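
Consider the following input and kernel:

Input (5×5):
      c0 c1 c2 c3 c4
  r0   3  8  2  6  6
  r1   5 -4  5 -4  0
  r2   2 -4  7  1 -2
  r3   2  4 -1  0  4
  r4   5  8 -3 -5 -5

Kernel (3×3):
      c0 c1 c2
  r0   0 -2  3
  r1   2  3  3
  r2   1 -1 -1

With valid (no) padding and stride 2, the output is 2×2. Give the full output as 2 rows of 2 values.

Output[0,0]: The receptive field on the input at this output position is [3 8 2 / 5 -4 5 / 2 -4 7]. Elementwise product with the kernel and sum: 8·-2 + 2·3 + 5·2 + -4·3 + 5·3 + 2·1 + -4·-1 + 7·-1.
Output[0,1]: The receptive field on the input at this output position is [2 6 6 / 5 -4 0 / 7 1 -2]. Elementwise product with the kernel and sum: 6·-2 + 6·3 + 5·2 + -4·3 + 0·3 + 7·1 + 1·-1 + -2·-1.

2 12
42 9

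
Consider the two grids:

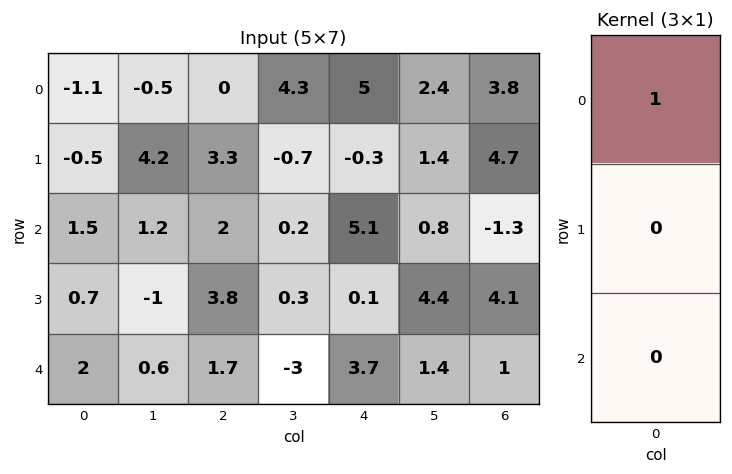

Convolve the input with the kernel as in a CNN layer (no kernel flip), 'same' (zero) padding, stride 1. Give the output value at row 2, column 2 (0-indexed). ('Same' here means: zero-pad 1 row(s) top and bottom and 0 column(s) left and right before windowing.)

The receptive field on the zero-padded input at this output position is [3.3 / 2 / 3.8]. Elementwise product with the kernel and sum: 3.3·1.

3.3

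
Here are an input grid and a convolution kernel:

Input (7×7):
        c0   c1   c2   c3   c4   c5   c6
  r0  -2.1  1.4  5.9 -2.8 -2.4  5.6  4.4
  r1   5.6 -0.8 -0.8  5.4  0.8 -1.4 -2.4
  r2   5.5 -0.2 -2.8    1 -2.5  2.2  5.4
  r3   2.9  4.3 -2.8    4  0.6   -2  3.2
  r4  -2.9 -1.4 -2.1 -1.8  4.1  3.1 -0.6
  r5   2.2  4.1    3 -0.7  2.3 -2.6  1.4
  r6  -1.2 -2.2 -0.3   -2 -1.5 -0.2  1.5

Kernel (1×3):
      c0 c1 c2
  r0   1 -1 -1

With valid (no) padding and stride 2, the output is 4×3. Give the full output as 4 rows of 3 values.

-9.4 11.1 -12.4
8.5 -1.3 -10.1
0.6 -4.4 1.6
1.3 3.2 -2.8

Output[0,0]: The receptive field on the input at this output position is [-2.1 1.4 5.9]. Elementwise product with the kernel and sum: -2.1·1 + 1.4·-1 + 5.9·-1.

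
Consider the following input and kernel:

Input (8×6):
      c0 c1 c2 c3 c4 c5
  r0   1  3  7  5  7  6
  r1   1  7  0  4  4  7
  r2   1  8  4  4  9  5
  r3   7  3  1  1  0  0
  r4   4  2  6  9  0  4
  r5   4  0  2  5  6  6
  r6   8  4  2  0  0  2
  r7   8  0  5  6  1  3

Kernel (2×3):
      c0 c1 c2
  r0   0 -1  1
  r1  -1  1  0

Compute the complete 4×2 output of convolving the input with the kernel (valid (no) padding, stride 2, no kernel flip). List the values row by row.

10 6
-8 5
0 -6
-10 1

Output[0,0]: The receptive field on the input at this output position is [1 3 7 / 1 7 0]. Elementwise product with the kernel and sum: 3·-1 + 7·1 + 1·-1 + 7·1.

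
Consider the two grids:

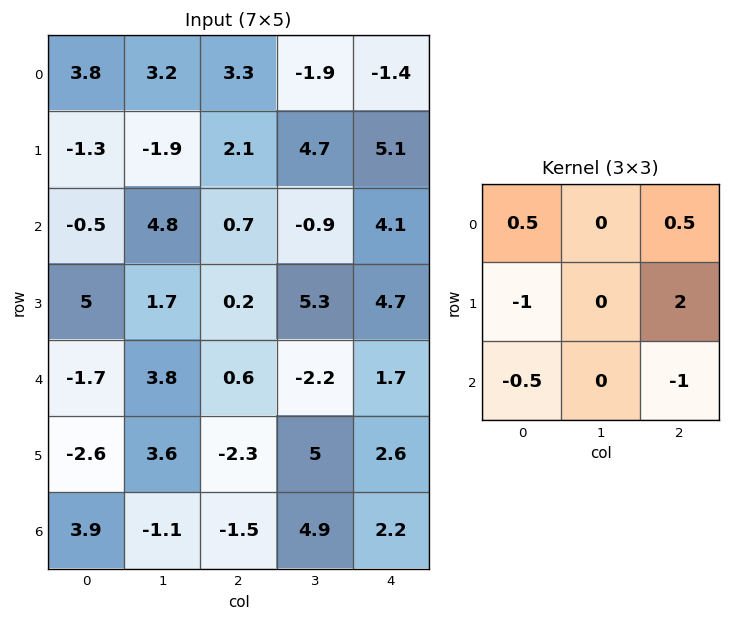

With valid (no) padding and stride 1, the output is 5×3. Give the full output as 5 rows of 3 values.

8.6 10.45 4.6
-0.4 -11.35 6.3
-4.25 11.15 9.6
9.1 -11.5 3.8
-3 2.85 7.2

Output[0,0]: The receptive field on the input at this output position is [3.8 3.2 3.3 / -1.3 -1.9 2.1 / -0.5 4.8 0.7]. Elementwise product with the kernel and sum: 3.8·0.5 + 3.3·0.5 + -1.3·-1 + 2.1·2 + -0.5·-0.5 + 0.7·-1.
Output[0,1]: The receptive field on the input at this output position is [3.2 3.3 -1.9 / -1.9 2.1 4.7 / 4.8 0.7 -0.9]. Elementwise product with the kernel and sum: 3.2·0.5 + -1.9·0.5 + -1.9·-1 + 4.7·2 + 4.8·-0.5 + -0.9·-1.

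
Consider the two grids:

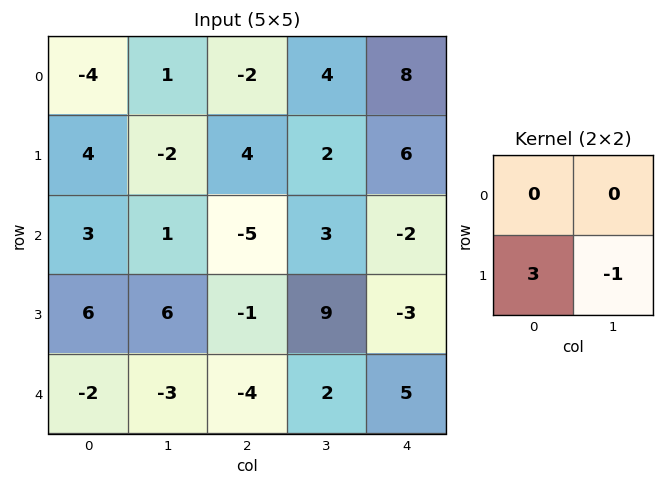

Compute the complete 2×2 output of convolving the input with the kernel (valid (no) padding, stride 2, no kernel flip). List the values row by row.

14 10
12 -12

Output[0,0]: The receptive field on the input at this output position is [-4 1 / 4 -2]. Elementwise product with the kernel and sum: 4·3 + -2·-1.
Output[0,1]: The receptive field on the input at this output position is [-2 4 / 4 2]. Elementwise product with the kernel and sum: 4·3 + 2·-1.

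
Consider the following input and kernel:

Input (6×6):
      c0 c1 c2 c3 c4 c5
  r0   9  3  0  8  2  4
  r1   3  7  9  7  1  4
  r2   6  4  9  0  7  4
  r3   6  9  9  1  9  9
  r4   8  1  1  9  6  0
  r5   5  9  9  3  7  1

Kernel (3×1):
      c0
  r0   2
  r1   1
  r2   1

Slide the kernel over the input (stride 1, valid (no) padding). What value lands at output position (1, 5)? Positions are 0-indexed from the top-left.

21

The receptive field on the input at this output position is [4 / 4 / 9]. Elementwise product with the kernel and sum: 4·2 + 4·1 + 9·1.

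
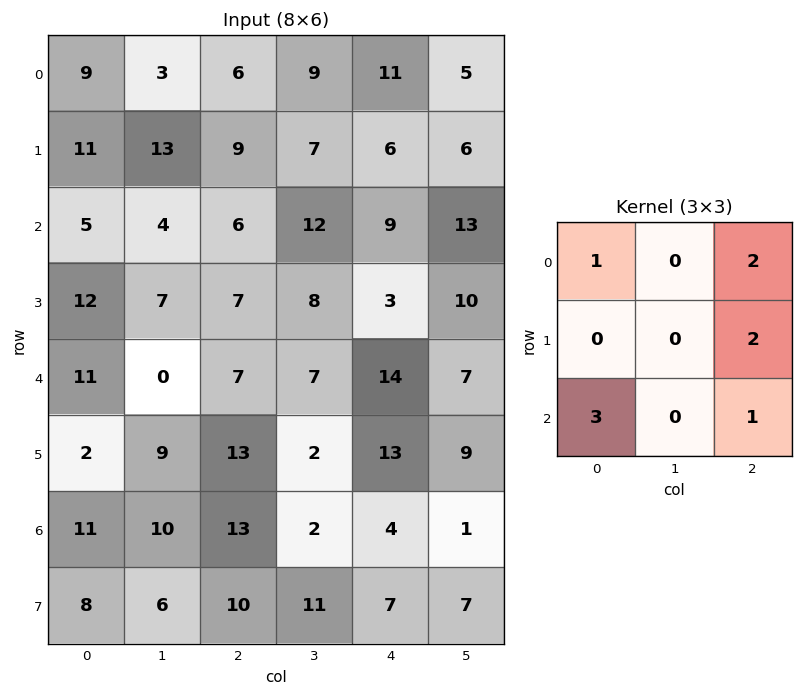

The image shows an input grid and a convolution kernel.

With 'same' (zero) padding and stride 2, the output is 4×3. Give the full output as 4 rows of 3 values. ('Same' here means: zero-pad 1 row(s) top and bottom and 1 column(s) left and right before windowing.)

Output[0,0]: The receptive field on the zero-padded input at this output position is [0 0 0 / 0 9 3 / 0 11 13]. Elementwise product with the kernel and sum: 0·1 + 0·2 + 3·2 + 0·3 + 13·1.
Output[0,1]: The receptive field on the zero-padded input at this output position is [0 0 0 / 3 6 9 / 13 9 7]. Elementwise product with the kernel and sum: 0·1 + 0·2 + 9·2 + 13·3 + 7·1.

19 64 37
41 80 79
23 66 57
44 46 62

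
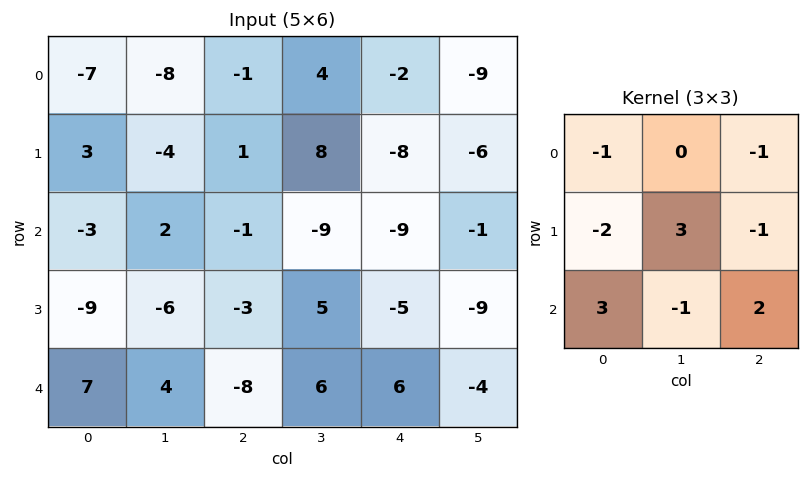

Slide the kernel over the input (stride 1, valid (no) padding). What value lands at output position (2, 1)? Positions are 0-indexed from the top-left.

37

The receptive field on the input at this output position is [2 -1 -9 / -6 -3 5 / 4 -8 6]. Elementwise product with the kernel and sum: 2·-1 + -9·-1 + -6·-2 + -3·3 + 5·-1 + 4·3 + -8·-1 + 6·2.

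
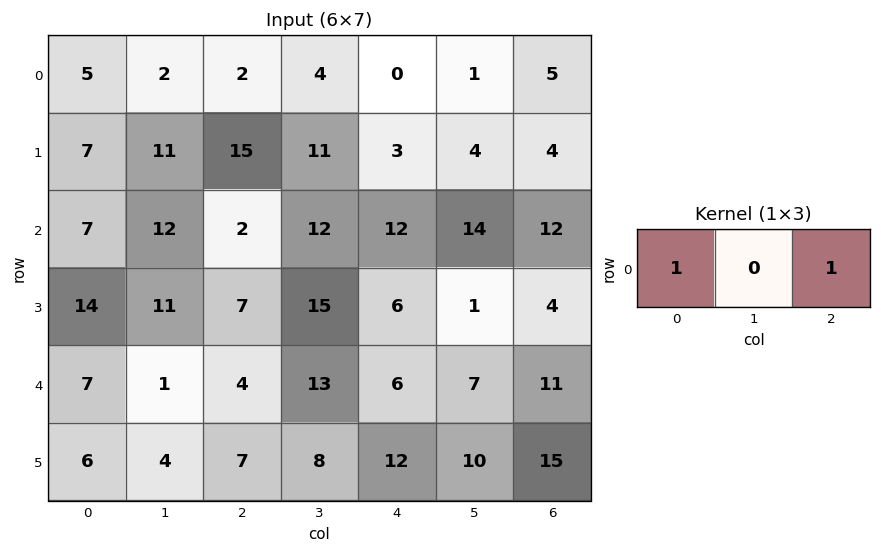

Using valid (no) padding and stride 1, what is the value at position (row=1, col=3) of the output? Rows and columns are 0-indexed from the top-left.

The receptive field on the input at this output position is [11 3 4]. Elementwise product with the kernel and sum: 11·1 + 4·1.

15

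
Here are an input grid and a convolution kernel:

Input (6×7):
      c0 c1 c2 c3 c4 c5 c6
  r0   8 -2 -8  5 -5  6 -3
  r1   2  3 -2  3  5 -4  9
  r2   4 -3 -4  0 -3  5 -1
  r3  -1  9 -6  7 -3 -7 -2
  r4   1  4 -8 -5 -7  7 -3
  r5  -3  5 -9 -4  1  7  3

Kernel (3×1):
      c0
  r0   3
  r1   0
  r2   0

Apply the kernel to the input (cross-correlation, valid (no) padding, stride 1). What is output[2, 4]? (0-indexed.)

-9

The receptive field on the input at this output position is [-3 / -3 / -7]. Elementwise product with the kernel and sum: -3·3.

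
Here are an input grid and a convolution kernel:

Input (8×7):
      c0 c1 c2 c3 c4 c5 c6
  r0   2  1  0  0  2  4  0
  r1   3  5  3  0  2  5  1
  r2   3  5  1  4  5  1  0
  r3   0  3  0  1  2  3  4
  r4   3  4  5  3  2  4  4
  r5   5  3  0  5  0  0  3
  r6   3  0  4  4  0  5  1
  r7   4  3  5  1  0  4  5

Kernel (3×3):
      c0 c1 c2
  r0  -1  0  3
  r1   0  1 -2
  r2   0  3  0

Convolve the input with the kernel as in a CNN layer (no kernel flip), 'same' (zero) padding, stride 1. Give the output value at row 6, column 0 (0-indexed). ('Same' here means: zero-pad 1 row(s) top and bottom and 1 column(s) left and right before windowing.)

24

The receptive field on the zero-padded input at this output position is [0 5 3 / 0 3 0 / 0 4 3]. Elementwise product with the kernel and sum: 0·-1 + 3·3 + 3·1 + 0·-2 + 4·3.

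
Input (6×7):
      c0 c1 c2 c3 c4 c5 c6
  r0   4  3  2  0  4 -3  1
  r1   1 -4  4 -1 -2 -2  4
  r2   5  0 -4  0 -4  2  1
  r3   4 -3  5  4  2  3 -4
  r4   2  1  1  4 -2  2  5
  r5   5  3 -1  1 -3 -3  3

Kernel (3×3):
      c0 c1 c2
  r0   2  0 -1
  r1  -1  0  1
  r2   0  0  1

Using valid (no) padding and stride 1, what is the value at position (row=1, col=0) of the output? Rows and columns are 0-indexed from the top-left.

-6

The receptive field on the input at this output position is [1 -4 4 / 5 0 -4 / 4 -3 5]. Elementwise product with the kernel and sum: 1·2 + 4·-1 + 5·-1 + -4·1 + 5·1.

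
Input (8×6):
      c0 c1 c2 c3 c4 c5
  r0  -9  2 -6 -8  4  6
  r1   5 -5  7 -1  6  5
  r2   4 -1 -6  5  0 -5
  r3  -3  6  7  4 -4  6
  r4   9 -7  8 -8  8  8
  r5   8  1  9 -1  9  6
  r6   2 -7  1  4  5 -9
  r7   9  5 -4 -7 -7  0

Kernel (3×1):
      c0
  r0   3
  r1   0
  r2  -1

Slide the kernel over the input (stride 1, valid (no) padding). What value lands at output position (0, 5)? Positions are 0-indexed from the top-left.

23

The receptive field on the input at this output position is [6 / 5 / -5]. Elementwise product with the kernel and sum: 6·3 + -5·-1.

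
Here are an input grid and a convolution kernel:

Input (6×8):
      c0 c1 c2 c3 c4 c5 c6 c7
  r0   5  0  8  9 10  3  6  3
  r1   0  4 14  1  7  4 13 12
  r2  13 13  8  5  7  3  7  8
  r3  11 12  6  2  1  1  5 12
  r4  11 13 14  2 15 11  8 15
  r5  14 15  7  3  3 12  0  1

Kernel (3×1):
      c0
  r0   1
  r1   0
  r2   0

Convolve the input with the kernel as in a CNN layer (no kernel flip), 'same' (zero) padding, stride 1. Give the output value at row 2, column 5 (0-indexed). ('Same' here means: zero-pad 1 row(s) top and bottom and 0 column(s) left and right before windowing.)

The receptive field on the zero-padded input at this output position is [4 / 3 / 1]. Elementwise product with the kernel and sum: 4·1.

4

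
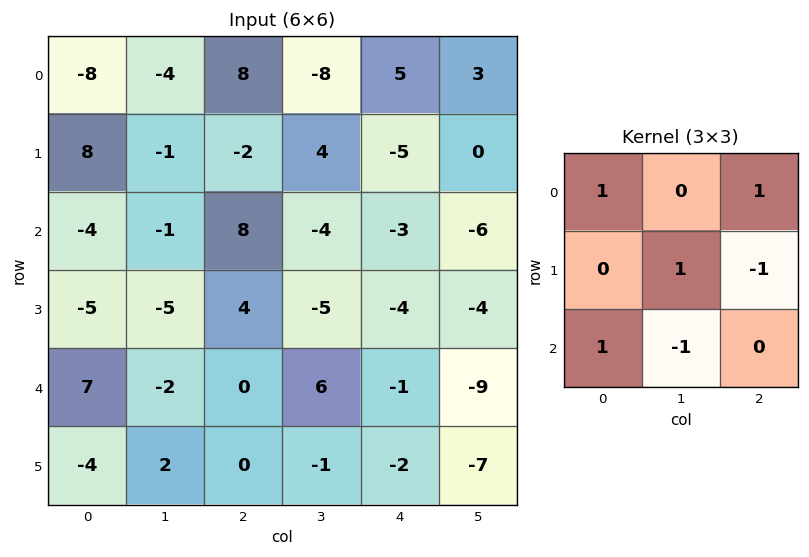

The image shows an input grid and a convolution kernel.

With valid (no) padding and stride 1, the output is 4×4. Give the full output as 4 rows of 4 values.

-2 -27 34 -11
-3 6 1 6
4 2 -2 -3
-9 -14 8 0

Output[0,0]: The receptive field on the input at this output position is [-8 -4 8 / 8 -1 -2 / -4 -1 8]. Elementwise product with the kernel and sum: -8·1 + 8·1 + -1·1 + -2·-1 + -4·1 + -1·-1.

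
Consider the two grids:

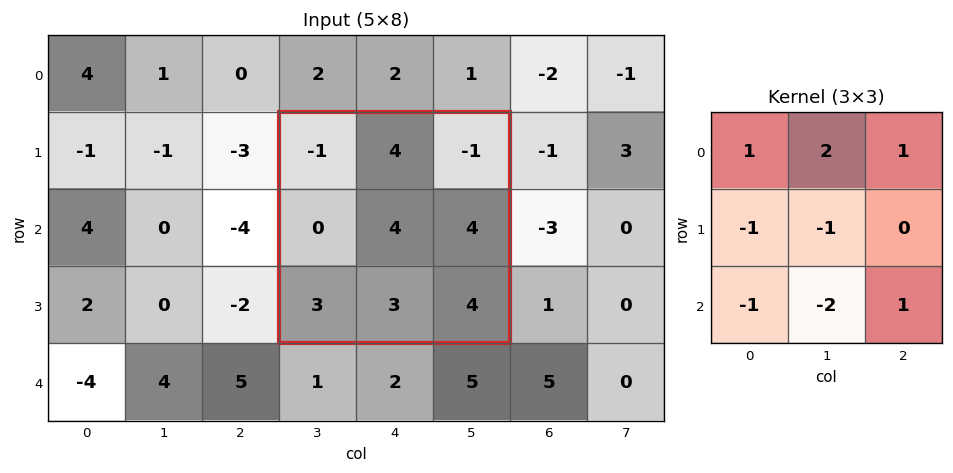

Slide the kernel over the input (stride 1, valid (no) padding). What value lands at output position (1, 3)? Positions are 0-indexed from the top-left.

The receptive field on the input at this output position is [-1 4 -1 / 0 4 4 / 3 3 4]. Elementwise product with the kernel and sum: -1·1 + 4·2 + -1·1 + 0·-1 + 4·-1 + 3·-1 + 3·-2 + 4·1.

-3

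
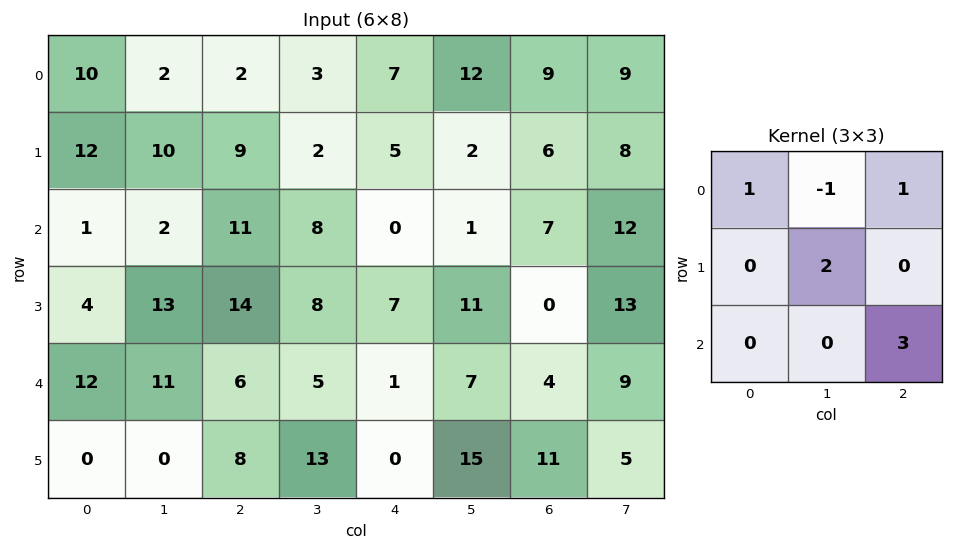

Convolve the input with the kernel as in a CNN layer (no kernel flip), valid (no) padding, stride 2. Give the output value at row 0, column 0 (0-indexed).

The receptive field on the input at this output position is [10 2 2 / 12 10 9 / 1 2 11]. Elementwise product with the kernel and sum: 10·1 + 2·-1 + 2·1 + 10·2 + 11·3.

63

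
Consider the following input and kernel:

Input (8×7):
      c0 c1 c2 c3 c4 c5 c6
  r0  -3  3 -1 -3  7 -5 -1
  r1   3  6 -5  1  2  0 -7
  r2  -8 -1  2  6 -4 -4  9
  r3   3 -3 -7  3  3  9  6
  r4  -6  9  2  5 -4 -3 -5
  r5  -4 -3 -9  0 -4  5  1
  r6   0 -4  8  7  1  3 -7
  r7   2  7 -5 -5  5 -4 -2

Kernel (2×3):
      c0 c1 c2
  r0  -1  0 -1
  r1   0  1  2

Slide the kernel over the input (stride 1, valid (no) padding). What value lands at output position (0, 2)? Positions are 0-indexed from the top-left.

The receptive field on the input at this output position is [-1 -3 7 / -5 1 2]. Elementwise product with the kernel and sum: -1·-1 + 7·-1 + 1·1 + 2·2.

-1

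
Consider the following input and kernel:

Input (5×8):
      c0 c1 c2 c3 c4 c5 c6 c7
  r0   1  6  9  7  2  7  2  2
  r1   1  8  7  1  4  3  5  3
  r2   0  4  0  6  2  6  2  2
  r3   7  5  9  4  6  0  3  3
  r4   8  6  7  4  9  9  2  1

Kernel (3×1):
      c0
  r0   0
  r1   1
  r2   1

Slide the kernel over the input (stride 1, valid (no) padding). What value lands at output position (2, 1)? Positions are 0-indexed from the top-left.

11

The receptive field on the input at this output position is [4 / 5 / 6]. Elementwise product with the kernel and sum: 5·1 + 6·1.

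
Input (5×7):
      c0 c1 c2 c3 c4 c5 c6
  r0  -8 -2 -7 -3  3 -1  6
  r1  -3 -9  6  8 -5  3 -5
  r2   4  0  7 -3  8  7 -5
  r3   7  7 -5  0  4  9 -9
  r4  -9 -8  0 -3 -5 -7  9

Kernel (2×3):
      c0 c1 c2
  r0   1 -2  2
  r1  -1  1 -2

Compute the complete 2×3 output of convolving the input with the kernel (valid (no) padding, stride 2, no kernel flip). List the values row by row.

Output[0,0]: The receptive field on the input at this output position is [-8 -2 -7 / -3 -9 6]. Elementwise product with the kernel and sum: -8·1 + -2·-2 + -7·2 + -3·-1 + -9·1 + 6·-2.
Output[0,1]: The receptive field on the input at this output position is [-7 -3 3 / 6 8 -5]. Elementwise product with the kernel and sum: -7·1 + -3·-2 + 3·2 + 6·-1 + 8·1 + -5·-2.

-36 17 35
28 26 7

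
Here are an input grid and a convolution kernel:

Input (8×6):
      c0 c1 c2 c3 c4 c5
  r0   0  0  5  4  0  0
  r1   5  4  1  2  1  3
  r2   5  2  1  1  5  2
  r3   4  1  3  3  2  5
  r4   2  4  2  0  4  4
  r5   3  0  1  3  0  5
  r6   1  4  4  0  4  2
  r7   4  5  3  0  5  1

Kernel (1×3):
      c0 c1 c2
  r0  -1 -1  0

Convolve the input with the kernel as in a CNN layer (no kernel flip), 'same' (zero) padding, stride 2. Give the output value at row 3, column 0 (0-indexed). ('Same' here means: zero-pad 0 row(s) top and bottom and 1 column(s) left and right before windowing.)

-1

The receptive field on the zero-padded input at this output position is [0 1 4]. Elementwise product with the kernel and sum: 0·-1 + 1·-1.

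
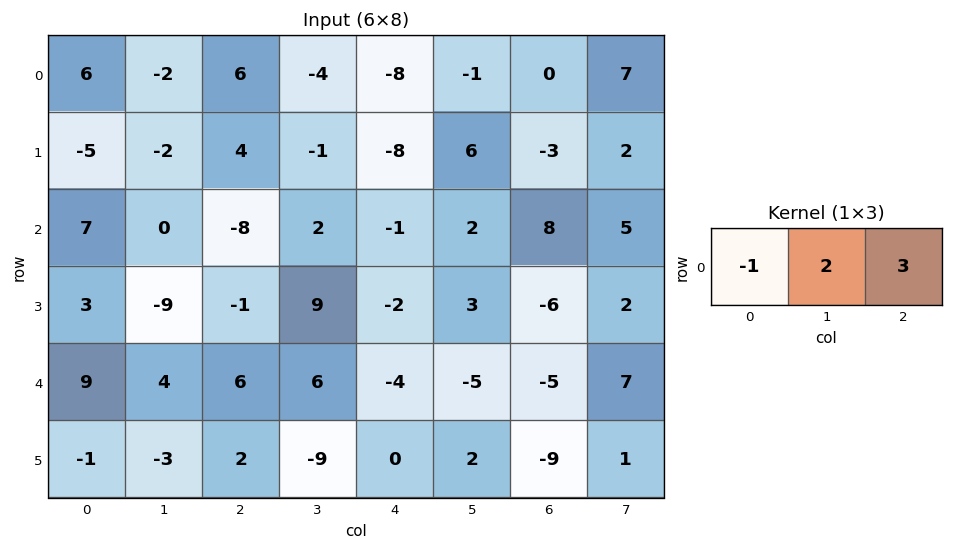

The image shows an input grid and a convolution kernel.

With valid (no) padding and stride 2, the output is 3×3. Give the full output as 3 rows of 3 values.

8 -38 6
-31 9 29
17 -6 -21

Output[0,0]: The receptive field on the input at this output position is [6 -2 6]. Elementwise product with the kernel and sum: 6·-1 + -2·2 + 6·3.
Output[0,1]: The receptive field on the input at this output position is [6 -4 -8]. Elementwise product with the kernel and sum: 6·-1 + -4·2 + -8·3.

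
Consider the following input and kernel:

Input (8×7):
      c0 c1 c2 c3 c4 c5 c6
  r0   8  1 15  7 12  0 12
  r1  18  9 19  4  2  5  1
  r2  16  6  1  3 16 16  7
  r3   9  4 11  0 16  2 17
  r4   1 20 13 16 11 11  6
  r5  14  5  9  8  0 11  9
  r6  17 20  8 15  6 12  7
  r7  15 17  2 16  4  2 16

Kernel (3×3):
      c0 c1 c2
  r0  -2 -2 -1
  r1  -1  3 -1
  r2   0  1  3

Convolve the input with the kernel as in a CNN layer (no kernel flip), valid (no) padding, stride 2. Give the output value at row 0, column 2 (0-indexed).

The receptive field on the input at this output position is [12 0 12 / 2 5 1 / 16 16 7]. Elementwise product with the kernel and sum: 12·-2 + 0·-2 + 12·-1 + 2·-1 + 5·3 + 1·-1 + 16·1 + 7·3.

13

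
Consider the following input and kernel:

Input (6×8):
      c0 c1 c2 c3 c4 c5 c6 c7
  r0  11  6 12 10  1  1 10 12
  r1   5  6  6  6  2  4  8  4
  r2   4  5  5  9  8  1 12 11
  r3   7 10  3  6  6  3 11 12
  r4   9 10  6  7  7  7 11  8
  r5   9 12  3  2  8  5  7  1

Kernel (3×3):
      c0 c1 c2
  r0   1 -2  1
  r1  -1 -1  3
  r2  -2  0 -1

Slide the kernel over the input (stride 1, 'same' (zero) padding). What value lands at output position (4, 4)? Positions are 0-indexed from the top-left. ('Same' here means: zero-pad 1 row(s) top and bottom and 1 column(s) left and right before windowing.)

-5

The receptive field on the zero-padded input at this output position is [6 6 3 / 7 7 7 / 2 8 5]. Elementwise product with the kernel and sum: 6·1 + 6·-2 + 3·1 + 7·-1 + 7·-1 + 7·3 + 2·-2 + 5·-1.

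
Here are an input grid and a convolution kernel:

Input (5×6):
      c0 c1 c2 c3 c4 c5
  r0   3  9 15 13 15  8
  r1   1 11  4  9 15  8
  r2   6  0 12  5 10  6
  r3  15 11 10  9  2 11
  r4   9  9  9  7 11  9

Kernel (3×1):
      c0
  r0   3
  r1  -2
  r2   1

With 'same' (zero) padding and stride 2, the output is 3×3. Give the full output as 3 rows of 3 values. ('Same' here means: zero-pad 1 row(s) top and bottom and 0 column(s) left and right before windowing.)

Output[0,0]: The receptive field on the zero-padded input at this output position is [0 / 3 / 1]. Elementwise product with the kernel and sum: 0·3 + 3·-2 + 1·1.
Output[0,1]: The receptive field on the zero-padded input at this output position is [0 / 15 / 4]. Elementwise product with the kernel and sum: 0·3 + 15·-2 + 4·1.

-5 -26 -15
6 -2 27
27 12 -16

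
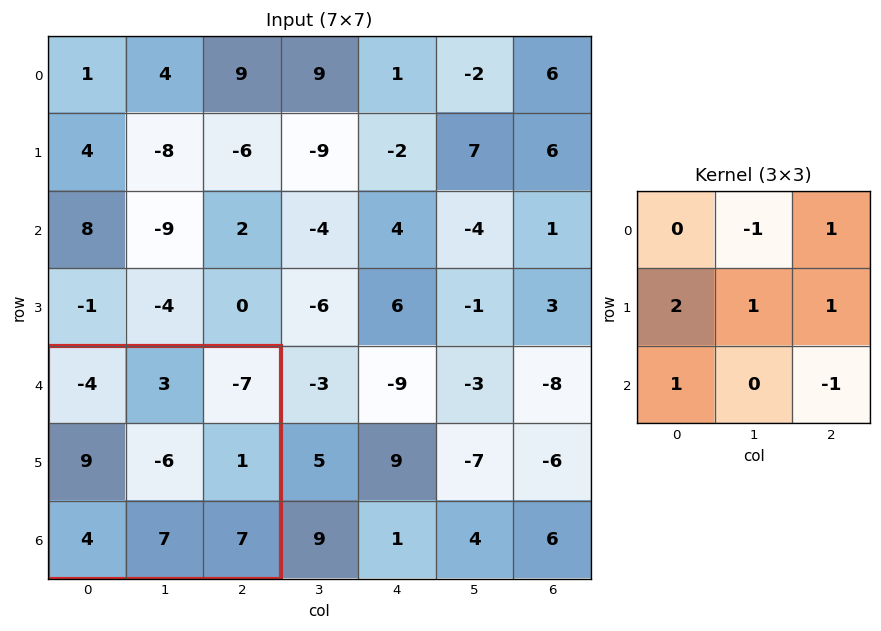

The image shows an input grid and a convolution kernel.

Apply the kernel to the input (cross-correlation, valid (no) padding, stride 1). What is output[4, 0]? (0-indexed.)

The receptive field on the input at this output position is [-4 3 -7 / 9 -6 1 / 4 7 7]. Elementwise product with the kernel and sum: 3·-1 + -7·1 + 9·2 + -6·1 + 1·1 + 4·1 + 7·-1.

0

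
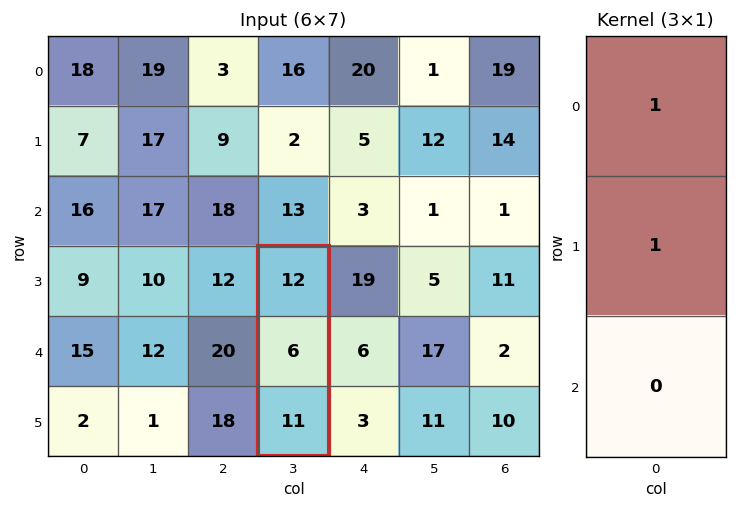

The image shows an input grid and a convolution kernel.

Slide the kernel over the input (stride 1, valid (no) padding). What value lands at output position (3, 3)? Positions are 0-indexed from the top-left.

The receptive field on the input at this output position is [12 / 6 / 11]. Elementwise product with the kernel and sum: 12·1 + 6·1.

18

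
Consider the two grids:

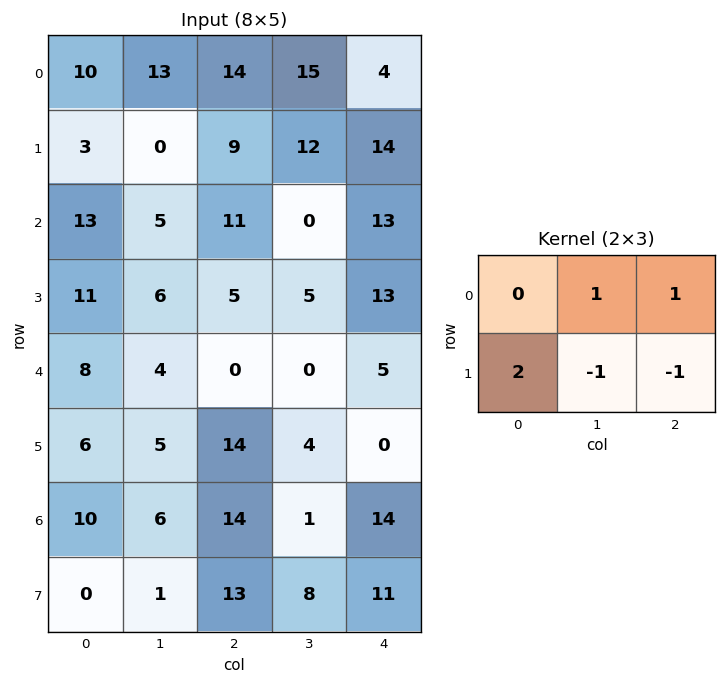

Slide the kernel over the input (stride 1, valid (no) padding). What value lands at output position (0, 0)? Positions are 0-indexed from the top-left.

The receptive field on the input at this output position is [10 13 14 / 3 0 9]. Elementwise product with the kernel and sum: 13·1 + 14·1 + 3·2 + 0·-1 + 9·-1.

24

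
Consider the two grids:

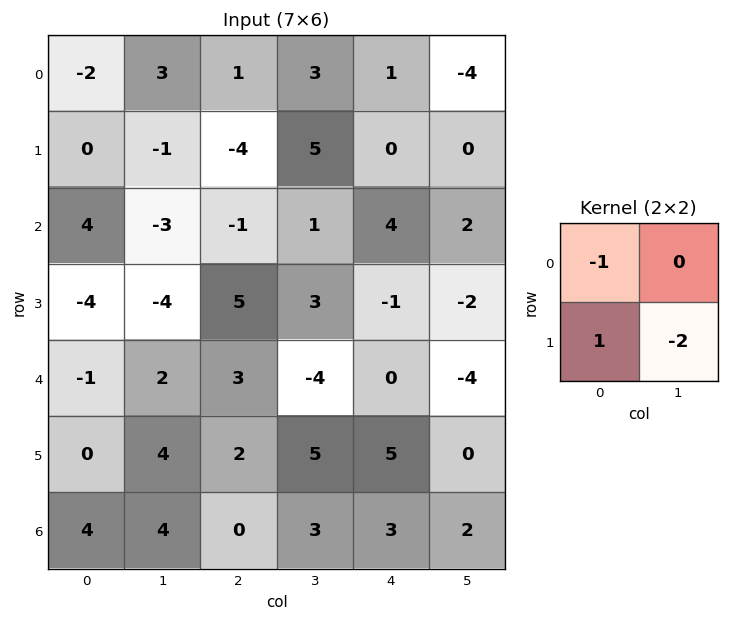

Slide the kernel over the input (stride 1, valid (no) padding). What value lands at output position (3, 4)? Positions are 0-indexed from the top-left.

The receptive field on the input at this output position is [-1 -2 / 0 -4]. Elementwise product with the kernel and sum: -1·-1 + 0·1 + -4·-2.

9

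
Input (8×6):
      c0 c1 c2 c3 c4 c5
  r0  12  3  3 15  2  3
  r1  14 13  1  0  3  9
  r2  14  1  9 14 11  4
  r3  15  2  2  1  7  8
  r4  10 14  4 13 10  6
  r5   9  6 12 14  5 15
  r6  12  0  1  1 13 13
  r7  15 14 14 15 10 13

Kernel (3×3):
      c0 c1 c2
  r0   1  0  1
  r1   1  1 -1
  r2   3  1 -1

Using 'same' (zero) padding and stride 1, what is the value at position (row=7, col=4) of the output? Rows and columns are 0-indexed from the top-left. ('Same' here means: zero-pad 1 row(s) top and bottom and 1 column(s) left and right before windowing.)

26

The receptive field on the zero-padded input at this output position is [1 13 13 / 15 10 13 / 0 0 0]. Elementwise product with the kernel and sum: 1·1 + 13·1 + 15·1 + 10·1 + 13·-1 + 0·3 + 0·1 + 0·-1.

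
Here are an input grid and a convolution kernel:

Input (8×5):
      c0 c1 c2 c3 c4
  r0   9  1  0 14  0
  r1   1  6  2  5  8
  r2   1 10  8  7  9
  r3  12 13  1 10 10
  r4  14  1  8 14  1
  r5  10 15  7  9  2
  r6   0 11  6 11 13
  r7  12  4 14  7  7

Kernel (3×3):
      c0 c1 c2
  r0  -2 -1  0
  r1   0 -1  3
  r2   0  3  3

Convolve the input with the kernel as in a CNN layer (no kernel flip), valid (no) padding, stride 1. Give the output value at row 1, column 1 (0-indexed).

The receptive field on the input at this output position is [6 2 5 / 10 8 7 / 13 1 10]. Elementwise product with the kernel and sum: 6·-2 + 2·-1 + 8·-1 + 7·3 + 1·3 + 10·3.

32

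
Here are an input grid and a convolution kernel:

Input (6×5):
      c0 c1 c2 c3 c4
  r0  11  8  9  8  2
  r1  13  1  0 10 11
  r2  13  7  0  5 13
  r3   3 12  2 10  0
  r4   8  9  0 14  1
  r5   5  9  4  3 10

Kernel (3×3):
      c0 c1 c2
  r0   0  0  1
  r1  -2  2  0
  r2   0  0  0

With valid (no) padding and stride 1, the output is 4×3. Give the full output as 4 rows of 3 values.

Output[0,0]: The receptive field on the input at this output position is [11 8 9 / 13 1 0 / 13 7 0]. Elementwise product with the kernel and sum: 9·1 + 13·-2 + 1·2.
Output[0,1]: The receptive field on the input at this output position is [8 9 8 / 1 0 10 / 7 0 5]. Elementwise product with the kernel and sum: 8·1 + 1·-2 + 0·2.

-15 6 22
-12 -4 21
18 -15 29
4 -8 28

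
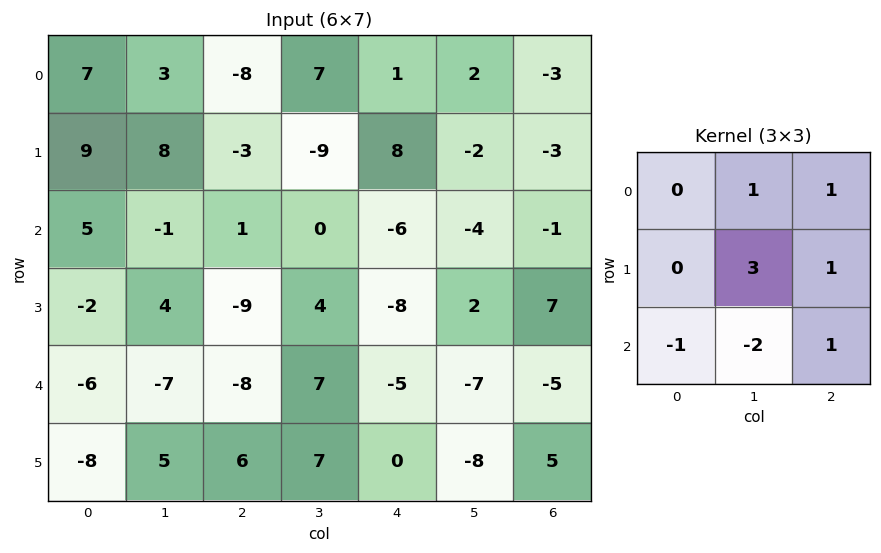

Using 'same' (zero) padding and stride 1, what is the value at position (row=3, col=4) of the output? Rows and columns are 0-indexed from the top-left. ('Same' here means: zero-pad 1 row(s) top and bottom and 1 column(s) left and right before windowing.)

-36

The receptive field on the zero-padded input at this output position is [0 -6 -4 / 4 -8 2 / 7 -5 -7]. Elementwise product with the kernel and sum: -6·1 + -4·1 + -8·3 + 2·1 + 7·-1 + -5·-2 + -7·1.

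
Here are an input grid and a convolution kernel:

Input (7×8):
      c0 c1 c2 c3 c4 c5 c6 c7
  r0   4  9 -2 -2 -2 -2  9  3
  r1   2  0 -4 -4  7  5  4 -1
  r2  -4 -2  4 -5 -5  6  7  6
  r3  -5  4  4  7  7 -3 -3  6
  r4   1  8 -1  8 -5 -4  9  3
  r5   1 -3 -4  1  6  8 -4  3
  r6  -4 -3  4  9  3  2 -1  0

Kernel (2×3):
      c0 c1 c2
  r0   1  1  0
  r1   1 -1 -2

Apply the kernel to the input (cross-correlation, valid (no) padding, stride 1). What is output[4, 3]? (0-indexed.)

-18

The receptive field on the input at this output position is [8 -5 -4 / 1 6 8]. Elementwise product with the kernel and sum: 8·1 + -5·1 + 1·1 + 6·-1 + 8·-2.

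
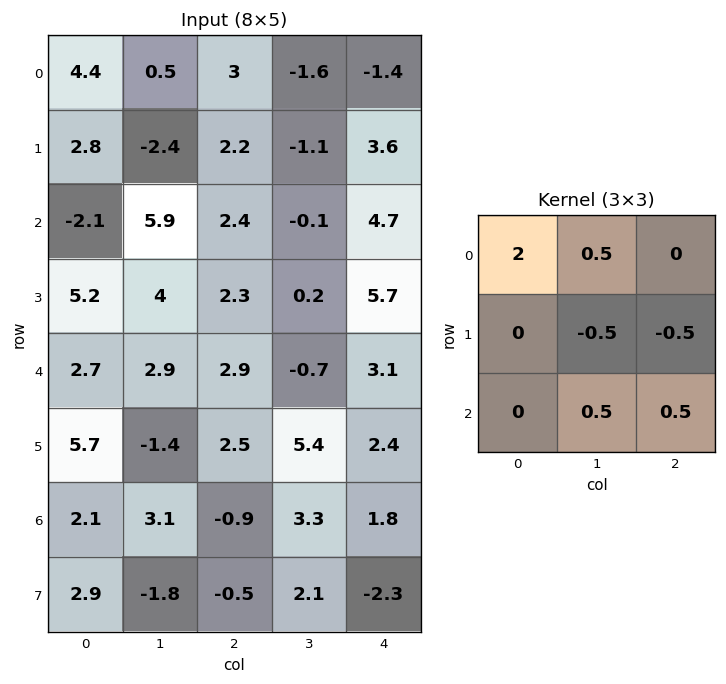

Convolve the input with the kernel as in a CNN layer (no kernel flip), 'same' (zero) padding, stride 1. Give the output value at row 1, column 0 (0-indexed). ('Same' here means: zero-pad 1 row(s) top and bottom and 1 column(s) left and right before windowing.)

3.9

The receptive field on the zero-padded input at this output position is [0 4.4 0.5 / 0 2.8 -2.4 / 0 -2.1 5.9]. Elementwise product with the kernel and sum: 0·2 + 4.4·0.5 + 2.8·-0.5 + -2.4·-0.5 + -2.1·0.5 + 5.9·0.5.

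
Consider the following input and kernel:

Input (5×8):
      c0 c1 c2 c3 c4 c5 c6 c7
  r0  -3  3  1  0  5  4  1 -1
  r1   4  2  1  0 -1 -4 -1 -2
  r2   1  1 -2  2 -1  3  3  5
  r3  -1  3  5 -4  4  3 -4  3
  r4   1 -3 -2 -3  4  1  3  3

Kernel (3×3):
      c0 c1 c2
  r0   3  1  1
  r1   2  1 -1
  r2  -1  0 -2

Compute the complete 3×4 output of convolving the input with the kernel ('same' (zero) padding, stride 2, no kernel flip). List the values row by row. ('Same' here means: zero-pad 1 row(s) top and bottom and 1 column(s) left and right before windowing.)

-10 5 9 18
0 10 -7 -20
6 5 -8 10

Output[0,0]: The receptive field on the zero-padded input at this output position is [0 0 0 / 0 -3 3 / 0 4 2]. Elementwise product with the kernel and sum: 0·3 + 0·1 + 0·1 + 0·2 + -3·1 + 3·-1 + 0·-1 + 2·-2.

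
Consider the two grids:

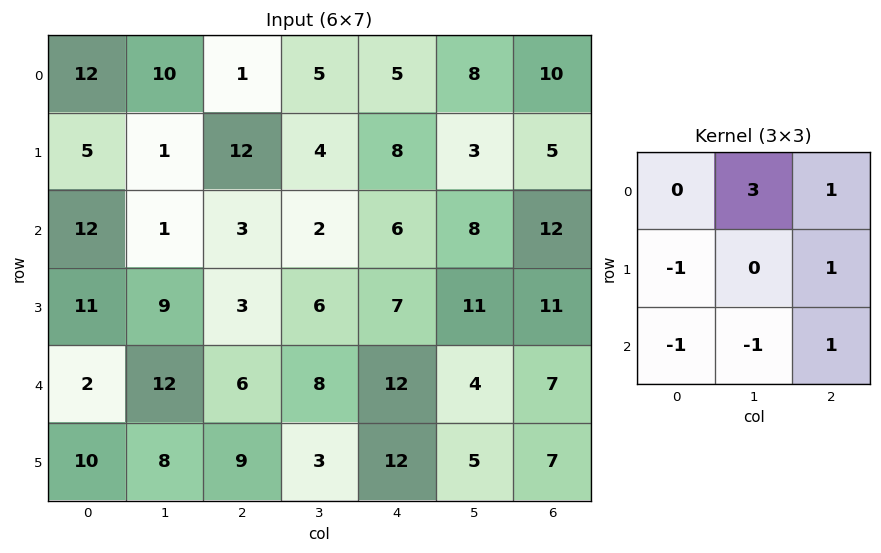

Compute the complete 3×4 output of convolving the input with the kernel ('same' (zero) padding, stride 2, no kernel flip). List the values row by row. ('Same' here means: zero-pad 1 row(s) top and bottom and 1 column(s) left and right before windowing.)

Output[0,0]: The receptive field on the zero-padded input at this output position is [0 0 0 / 0 12 10 / 0 5 1]. Elementwise product with the kernel and sum: 0·3 + 0·1 + 0·-1 + 10·1 + 0·-1 + 5·-1 + 1·1.
Output[0,1]: The receptive field on the zero-padded input at this output position is [0 0 0 / 10 1 5 / 1 12 4]. Elementwise product with the kernel and sum: 0·3 + 0·1 + 10·-1 + 5·1 + 1·-1 + 12·-1 + 4·1.

6 -14 -6 -16
15 35 31 -15
52 -3 18 17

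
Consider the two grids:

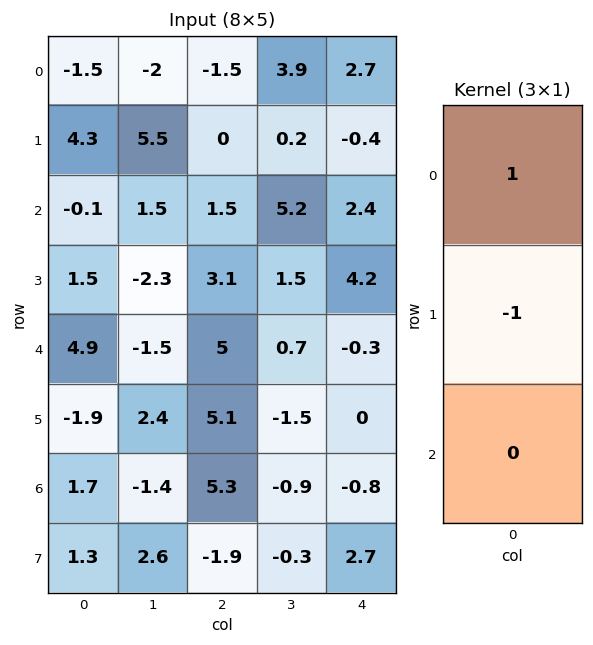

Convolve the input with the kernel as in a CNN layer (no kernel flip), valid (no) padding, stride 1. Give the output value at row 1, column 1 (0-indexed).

The receptive field on the input at this output position is [5.5 / 1.5 / -2.3]. Elementwise product with the kernel and sum: 5.5·1 + 1.5·-1.

4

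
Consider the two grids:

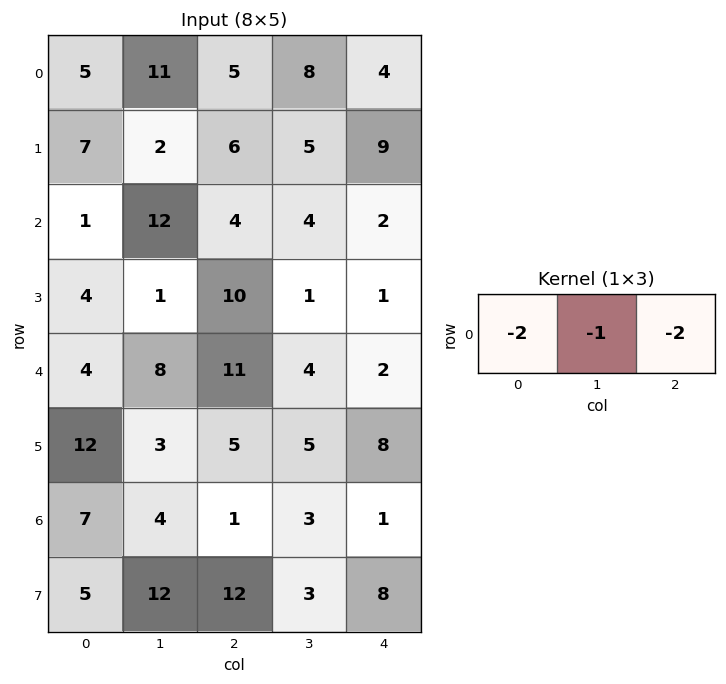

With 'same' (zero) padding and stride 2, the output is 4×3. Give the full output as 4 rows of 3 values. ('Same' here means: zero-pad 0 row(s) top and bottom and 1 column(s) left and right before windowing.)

Output[0,0]: The receptive field on the zero-padded input at this output position is [0 5 11]. Elementwise product with the kernel and sum: 0·-2 + 5·-1 + 11·-2.
Output[0,1]: The receptive field on the zero-padded input at this output position is [11 5 8]. Elementwise product with the kernel and sum: 11·-2 + 5·-1 + 8·-2.

-27 -43 -20
-25 -36 -10
-20 -35 -10
-15 -15 -7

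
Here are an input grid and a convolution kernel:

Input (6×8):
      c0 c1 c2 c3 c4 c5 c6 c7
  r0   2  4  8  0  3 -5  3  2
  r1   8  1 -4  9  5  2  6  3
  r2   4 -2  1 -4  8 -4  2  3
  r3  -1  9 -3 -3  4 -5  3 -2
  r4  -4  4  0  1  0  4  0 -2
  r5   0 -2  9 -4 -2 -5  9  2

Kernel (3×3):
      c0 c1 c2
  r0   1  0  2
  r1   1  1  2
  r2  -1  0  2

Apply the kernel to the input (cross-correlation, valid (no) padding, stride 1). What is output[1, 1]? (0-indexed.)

The receptive field on the input at this output position is [1 -4 9 / -2 1 -4 / 9 -3 -3]. Elementwise product with the kernel and sum: 1·1 + 9·2 + -2·1 + 1·1 + -4·2 + 9·-1 + -3·2.

-5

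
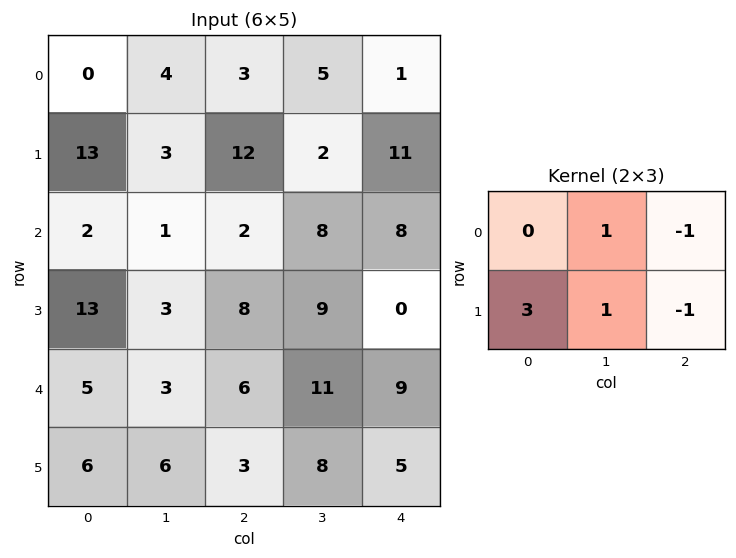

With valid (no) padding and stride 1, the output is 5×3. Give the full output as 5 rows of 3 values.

31 17 31
-4 7 -3
33 2 33
7 3 29
18 8 14

Output[0,0]: The receptive field on the input at this output position is [0 4 3 / 13 3 12]. Elementwise product with the kernel and sum: 4·1 + 3·-1 + 13·3 + 3·1 + 12·-1.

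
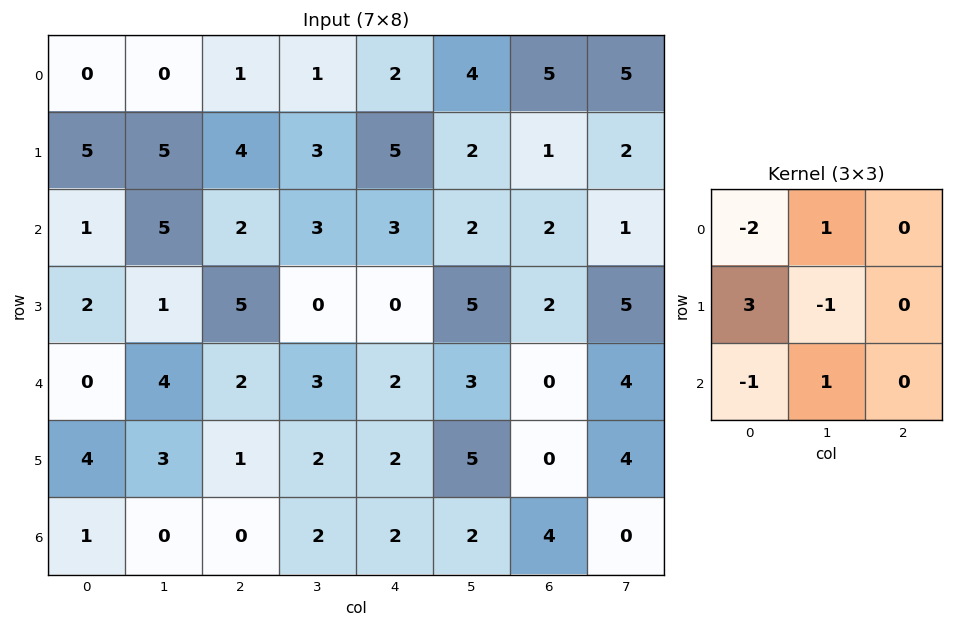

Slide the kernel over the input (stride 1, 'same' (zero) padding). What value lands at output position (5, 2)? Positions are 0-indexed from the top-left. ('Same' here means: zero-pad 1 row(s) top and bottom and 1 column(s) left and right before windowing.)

The receptive field on the zero-padded input at this output position is [4 2 3 / 3 1 2 / 0 0 2]. Elementwise product with the kernel and sum: 4·-2 + 2·1 + 3·3 + 1·-1 + 0·-1 + 0·1.

2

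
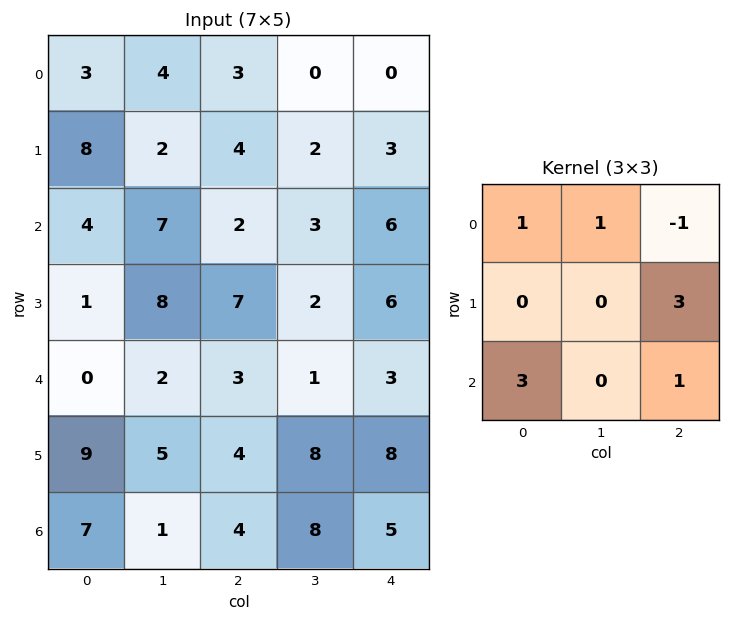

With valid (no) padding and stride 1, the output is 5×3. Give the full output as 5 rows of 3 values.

30 37 24
22 39 48
33 19 29
42 39 32
36 39 42

Output[0,0]: The receptive field on the input at this output position is [3 4 3 / 8 2 4 / 4 7 2]. Elementwise product with the kernel and sum: 3·1 + 4·1 + 3·-1 + 4·3 + 4·3 + 2·1.
Output[0,1]: The receptive field on the input at this output position is [4 3 0 / 2 4 2 / 7 2 3]. Elementwise product with the kernel and sum: 4·1 + 3·1 + 0·-1 + 2·3 + 7·3 + 3·1.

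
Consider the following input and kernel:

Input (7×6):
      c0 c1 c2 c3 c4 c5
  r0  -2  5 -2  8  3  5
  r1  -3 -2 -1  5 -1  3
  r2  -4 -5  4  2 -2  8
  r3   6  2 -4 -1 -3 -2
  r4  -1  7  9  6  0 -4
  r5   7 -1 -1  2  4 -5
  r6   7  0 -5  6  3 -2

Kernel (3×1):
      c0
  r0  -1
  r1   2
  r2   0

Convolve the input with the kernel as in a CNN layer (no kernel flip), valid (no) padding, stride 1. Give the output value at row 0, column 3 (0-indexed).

The receptive field on the input at this output position is [8 / 5 / 2]. Elementwise product with the kernel and sum: 8·-1 + 5·2.

2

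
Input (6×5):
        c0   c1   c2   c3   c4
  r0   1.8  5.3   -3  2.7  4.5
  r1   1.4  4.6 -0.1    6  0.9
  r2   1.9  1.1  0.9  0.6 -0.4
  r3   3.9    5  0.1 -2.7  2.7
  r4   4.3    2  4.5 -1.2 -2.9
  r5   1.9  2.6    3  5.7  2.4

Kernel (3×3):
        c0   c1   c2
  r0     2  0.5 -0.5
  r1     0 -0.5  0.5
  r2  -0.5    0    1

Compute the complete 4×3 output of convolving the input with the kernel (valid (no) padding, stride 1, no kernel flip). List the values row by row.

5.35 10.85 -10.3
3.2 0.8 4.5
3.8 -1.25 -0.15
13.55 12.95 -2.45

Output[0,0]: The receptive field on the input at this output position is [1.8 5.3 -3 / 1.4 4.6 -0.1 / 1.9 1.1 0.9]. Elementwise product with the kernel and sum: 1.8·2 + 5.3·0.5 + -3·-0.5 + 4.6·-0.5 + -0.1·0.5 + 1.9·-0.5 + 0.9·1.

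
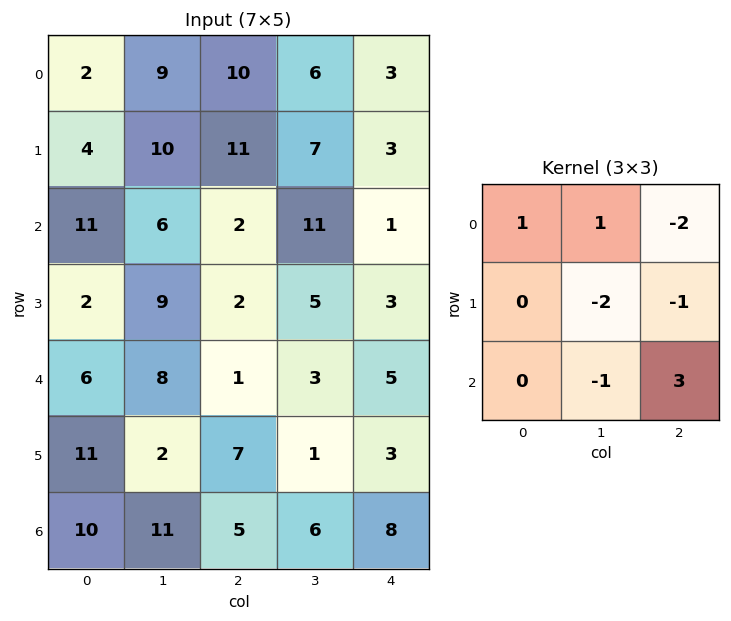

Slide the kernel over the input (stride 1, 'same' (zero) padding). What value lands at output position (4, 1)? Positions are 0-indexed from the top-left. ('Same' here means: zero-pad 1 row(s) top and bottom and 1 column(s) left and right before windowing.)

The receptive field on the zero-padded input at this output position is [2 9 2 / 6 8 1 / 11 2 7]. Elementwise product with the kernel and sum: 2·1 + 9·1 + 2·-2 + 8·-2 + 1·-1 + 2·-1 + 7·3.

9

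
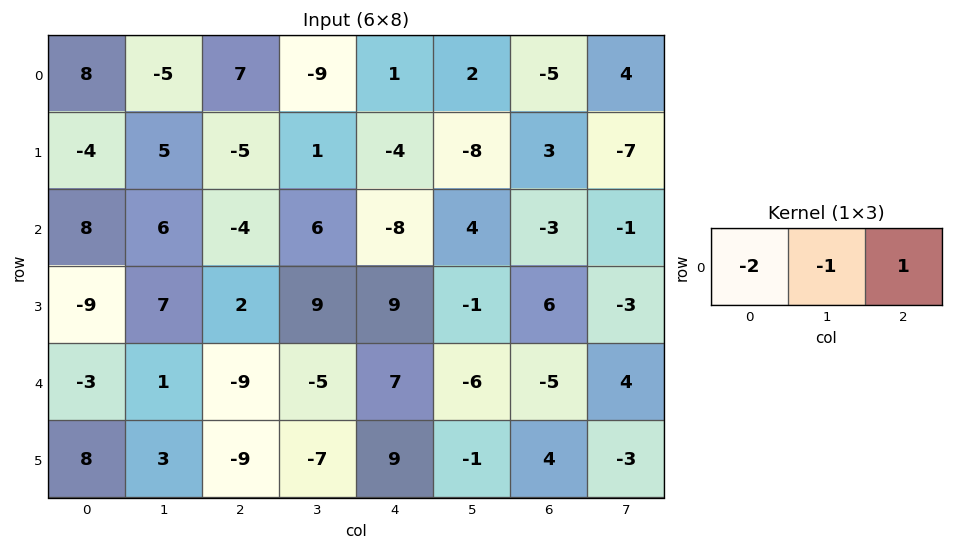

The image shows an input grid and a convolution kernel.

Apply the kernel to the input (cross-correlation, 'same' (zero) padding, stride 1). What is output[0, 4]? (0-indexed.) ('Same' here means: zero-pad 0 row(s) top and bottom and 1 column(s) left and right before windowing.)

The receptive field on the zero-padded input at this output position is [-9 1 2]. Elementwise product with the kernel and sum: -9·-2 + 1·-1 + 2·1.

19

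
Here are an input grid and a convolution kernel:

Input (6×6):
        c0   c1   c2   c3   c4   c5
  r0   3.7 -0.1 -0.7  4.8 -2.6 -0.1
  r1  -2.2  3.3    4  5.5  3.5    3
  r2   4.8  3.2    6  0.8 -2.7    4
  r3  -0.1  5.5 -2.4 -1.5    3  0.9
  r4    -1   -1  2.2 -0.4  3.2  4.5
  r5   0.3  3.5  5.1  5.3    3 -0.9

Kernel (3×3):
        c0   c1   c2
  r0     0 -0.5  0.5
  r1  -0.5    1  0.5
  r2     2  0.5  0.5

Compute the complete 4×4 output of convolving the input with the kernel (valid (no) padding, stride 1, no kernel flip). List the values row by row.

20.3 17.65 12.6 5.75
5.5 14.6 -8.6 -2.4
4.35 -9.6 5.25 10.6
1.55 15.15 16.7 16.25

Output[0,0]: The receptive field on the input at this output position is [3.7 -0.1 -0.7 / -2.2 3.3 4 / 4.8 3.2 6]. Elementwise product with the kernel and sum: -0.1·-0.5 + -0.7·0.5 + -2.2·-0.5 + 3.3·1 + 4·0.5 + 4.8·2 + 3.2·0.5 + 6·0.5.
Output[0,1]: The receptive field on the input at this output position is [-0.1 -0.7 4.8 / 3.3 4 5.5 / 3.2 6 0.8]. Elementwise product with the kernel and sum: -0.7·-0.5 + 4.8·0.5 + 3.3·-0.5 + 4·1 + 5.5·0.5 + 3.2·2 + 6·0.5 + 0.8·0.5.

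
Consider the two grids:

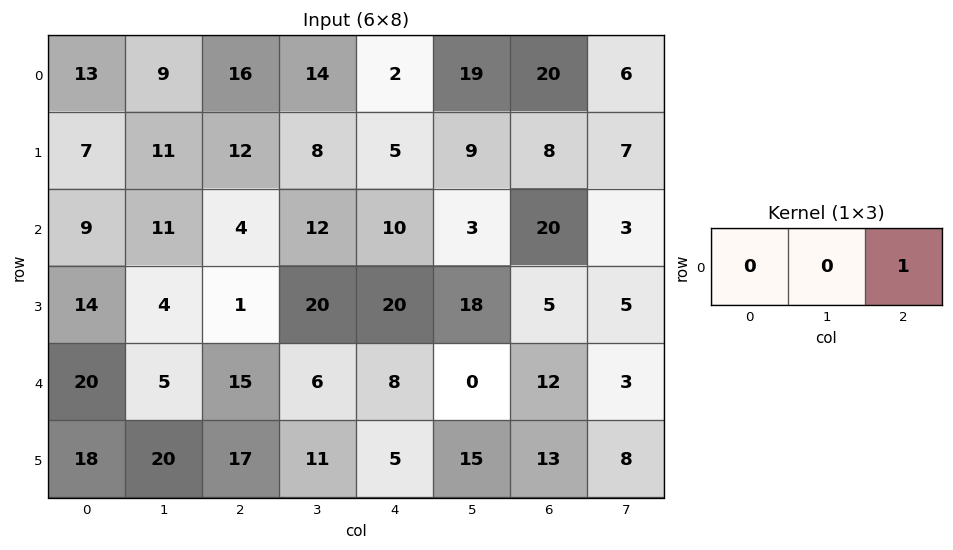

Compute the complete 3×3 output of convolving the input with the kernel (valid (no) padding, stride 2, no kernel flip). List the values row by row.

Output[0,0]: The receptive field on the input at this output position is [13 9 16]. Elementwise product with the kernel and sum: 16·1.

16 2 20
4 10 20
15 8 12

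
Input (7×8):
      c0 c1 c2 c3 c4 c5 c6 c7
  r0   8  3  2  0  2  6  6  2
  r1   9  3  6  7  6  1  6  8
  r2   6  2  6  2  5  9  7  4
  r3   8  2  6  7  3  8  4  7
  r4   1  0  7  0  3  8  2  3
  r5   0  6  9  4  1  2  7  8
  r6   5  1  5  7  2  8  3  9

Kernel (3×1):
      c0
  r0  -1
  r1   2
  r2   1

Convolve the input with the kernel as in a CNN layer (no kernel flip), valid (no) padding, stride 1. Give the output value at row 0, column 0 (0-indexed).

The receptive field on the input at this output position is [8 / 9 / 6]. Elementwise product with the kernel and sum: 8·-1 + 9·2 + 6·1.

16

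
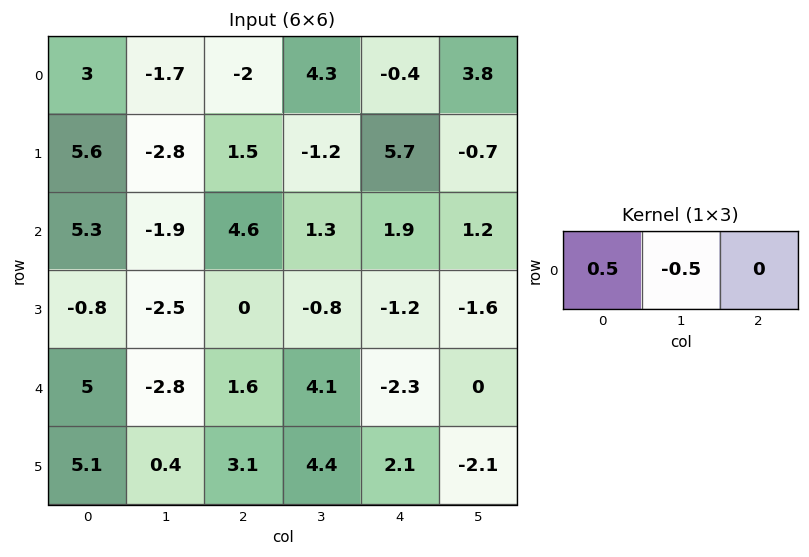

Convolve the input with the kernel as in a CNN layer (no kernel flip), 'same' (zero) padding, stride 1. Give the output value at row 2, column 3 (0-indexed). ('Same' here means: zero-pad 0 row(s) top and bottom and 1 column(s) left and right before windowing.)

The receptive field on the zero-padded input at this output position is [4.6 1.3 1.9]. Elementwise product with the kernel and sum: 4.6·0.5 + 1.3·-0.5.

1.65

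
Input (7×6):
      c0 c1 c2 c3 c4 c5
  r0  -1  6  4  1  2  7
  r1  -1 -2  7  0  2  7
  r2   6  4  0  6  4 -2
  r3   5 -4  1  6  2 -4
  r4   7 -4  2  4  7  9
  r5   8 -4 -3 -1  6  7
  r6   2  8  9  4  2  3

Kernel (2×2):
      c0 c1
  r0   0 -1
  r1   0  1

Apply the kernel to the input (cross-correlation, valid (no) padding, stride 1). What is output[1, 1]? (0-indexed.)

The receptive field on the input at this output position is [-2 7 / 4 0]. Elementwise product with the kernel and sum: 7·-1 + 0·1.

-7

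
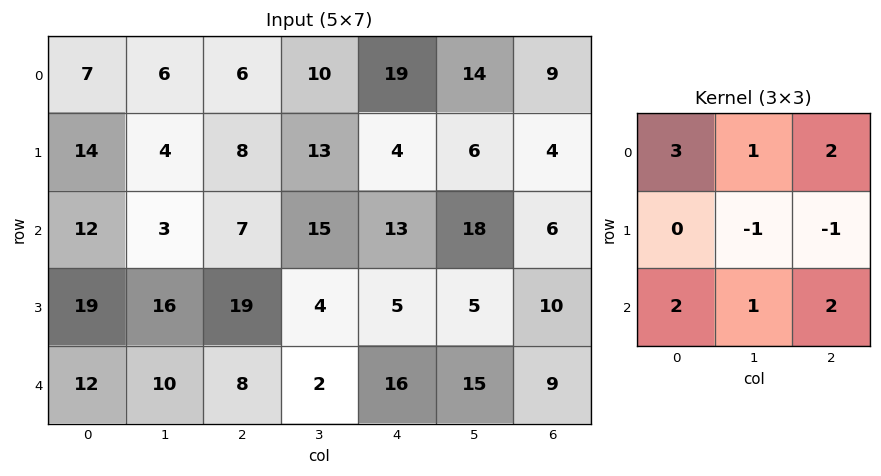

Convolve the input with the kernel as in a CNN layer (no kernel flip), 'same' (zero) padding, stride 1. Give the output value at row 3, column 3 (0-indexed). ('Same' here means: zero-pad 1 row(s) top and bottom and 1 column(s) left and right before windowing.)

The receptive field on the zero-padded input at this output position is [7 15 13 / 19 4 5 / 8 2 16]. Elementwise product with the kernel and sum: 7·3 + 15·1 + 13·2 + 4·-1 + 5·-1 + 8·2 + 2·1 + 16·2.

103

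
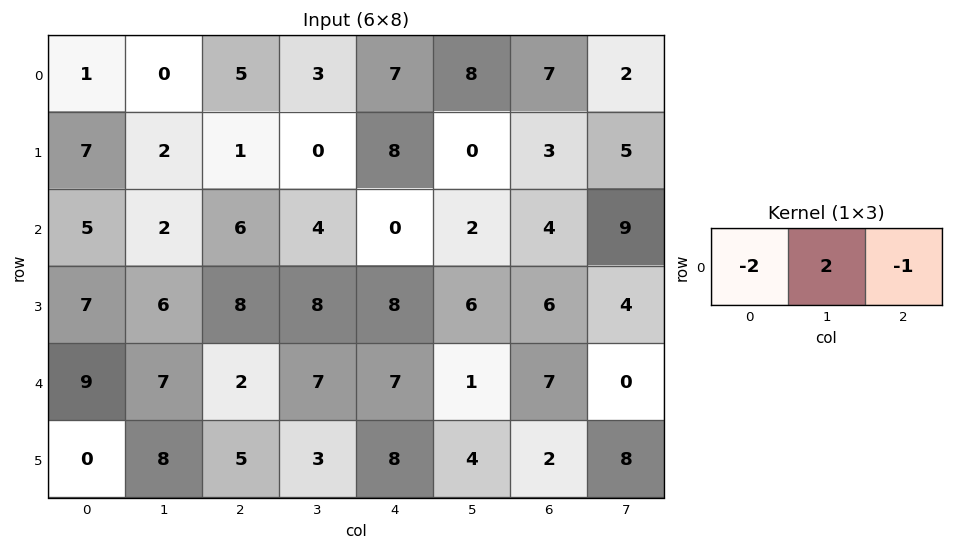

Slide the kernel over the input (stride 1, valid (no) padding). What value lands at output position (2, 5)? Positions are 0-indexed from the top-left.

-5

The receptive field on the input at this output position is [2 4 9]. Elementwise product with the kernel and sum: 2·-2 + 4·2 + 9·-1.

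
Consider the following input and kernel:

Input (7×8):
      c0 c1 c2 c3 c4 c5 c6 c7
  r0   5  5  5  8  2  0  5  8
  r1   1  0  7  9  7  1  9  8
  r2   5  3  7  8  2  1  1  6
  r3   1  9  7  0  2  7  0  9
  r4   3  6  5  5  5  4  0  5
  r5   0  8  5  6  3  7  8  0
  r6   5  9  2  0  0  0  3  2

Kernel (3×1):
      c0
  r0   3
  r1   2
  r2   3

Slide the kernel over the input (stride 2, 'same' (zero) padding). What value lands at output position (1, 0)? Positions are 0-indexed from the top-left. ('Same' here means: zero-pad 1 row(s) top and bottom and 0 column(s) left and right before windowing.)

16

The receptive field on the zero-padded input at this output position is [1 / 5 / 1]. Elementwise product with the kernel and sum: 1·3 + 5·2 + 1·3.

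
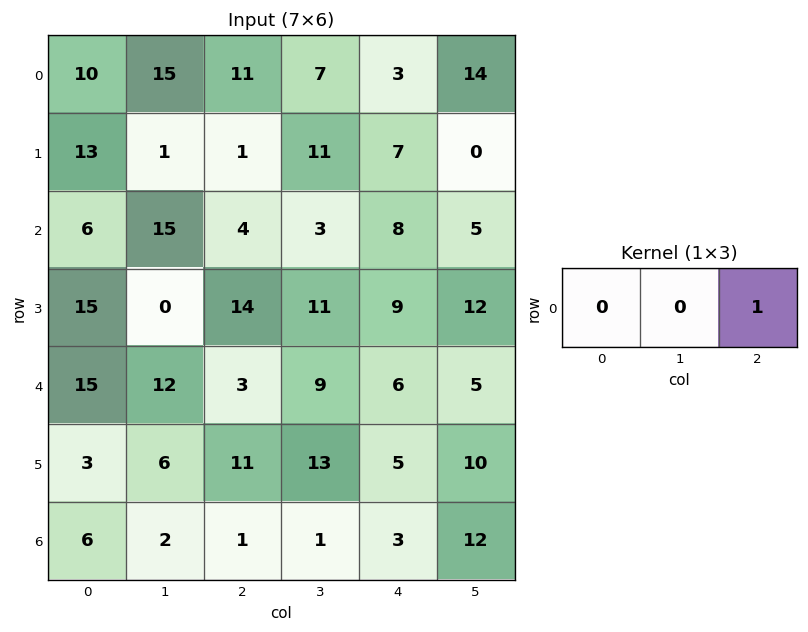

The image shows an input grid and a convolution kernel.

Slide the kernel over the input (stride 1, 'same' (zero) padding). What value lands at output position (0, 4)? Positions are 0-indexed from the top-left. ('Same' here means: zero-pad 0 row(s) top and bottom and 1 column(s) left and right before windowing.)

The receptive field on the zero-padded input at this output position is [7 3 14]. Elementwise product with the kernel and sum: 14·1.

14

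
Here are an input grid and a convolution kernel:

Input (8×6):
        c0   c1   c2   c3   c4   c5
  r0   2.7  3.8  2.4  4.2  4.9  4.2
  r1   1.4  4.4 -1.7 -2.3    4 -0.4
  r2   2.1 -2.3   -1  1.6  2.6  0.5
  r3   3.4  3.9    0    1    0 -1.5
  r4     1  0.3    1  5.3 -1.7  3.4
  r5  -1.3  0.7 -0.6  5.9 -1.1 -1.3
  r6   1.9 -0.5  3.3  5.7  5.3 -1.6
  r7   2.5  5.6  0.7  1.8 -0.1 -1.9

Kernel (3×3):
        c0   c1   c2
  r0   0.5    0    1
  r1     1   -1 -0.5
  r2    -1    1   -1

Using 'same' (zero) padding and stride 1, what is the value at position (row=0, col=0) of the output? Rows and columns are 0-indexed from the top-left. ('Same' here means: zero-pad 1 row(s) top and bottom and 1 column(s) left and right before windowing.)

-7.6

The receptive field on the zero-padded input at this output position is [0 0 0 / 0 2.7 3.8 / 0 1.4 4.4]. Elementwise product with the kernel and sum: 0·0.5 + 0·1 + 0·1 + 2.7·-1 + 3.8·-0.5 + 0·-1 + 1.4·1 + 4.4·-1.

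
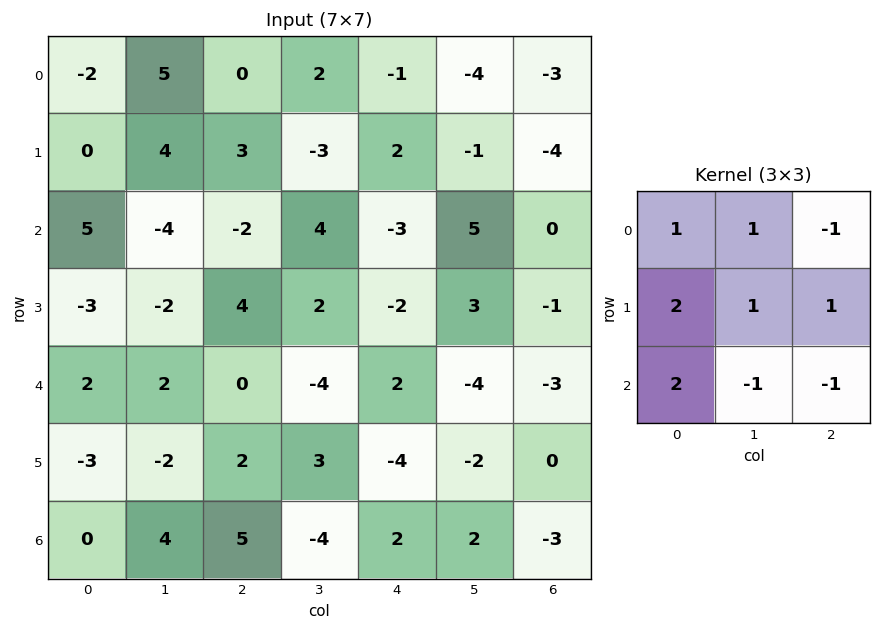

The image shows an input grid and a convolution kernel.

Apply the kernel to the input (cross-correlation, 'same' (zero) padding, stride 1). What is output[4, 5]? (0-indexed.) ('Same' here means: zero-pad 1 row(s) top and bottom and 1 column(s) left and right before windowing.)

The receptive field on the zero-padded input at this output position is [-2 3 -1 / 2 -4 -3 / -4 -2 0]. Elementwise product with the kernel and sum: -2·1 + 3·1 + -1·-1 + 2·2 + -4·1 + -3·1 + -4·2 + -2·-1 + 0·-1.

-7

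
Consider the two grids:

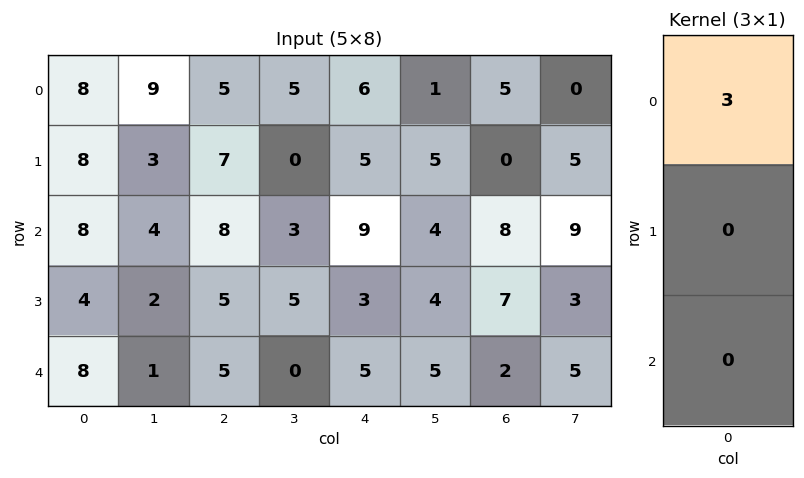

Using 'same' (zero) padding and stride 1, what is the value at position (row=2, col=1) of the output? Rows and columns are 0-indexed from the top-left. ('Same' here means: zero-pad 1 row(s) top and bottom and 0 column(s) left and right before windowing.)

9

The receptive field on the zero-padded input at this output position is [3 / 4 / 2]. Elementwise product with the kernel and sum: 3·3.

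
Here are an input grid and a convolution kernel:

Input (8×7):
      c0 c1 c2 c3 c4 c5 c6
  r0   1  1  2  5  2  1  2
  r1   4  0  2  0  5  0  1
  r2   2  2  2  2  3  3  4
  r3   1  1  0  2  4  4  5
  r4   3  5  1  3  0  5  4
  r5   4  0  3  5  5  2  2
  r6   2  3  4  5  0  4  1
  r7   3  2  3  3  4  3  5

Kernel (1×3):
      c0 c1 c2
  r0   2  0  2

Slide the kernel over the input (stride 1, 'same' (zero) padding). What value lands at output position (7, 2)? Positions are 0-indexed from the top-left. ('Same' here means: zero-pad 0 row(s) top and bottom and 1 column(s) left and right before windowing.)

The receptive field on the zero-padded input at this output position is [2 3 3]. Elementwise product with the kernel and sum: 2·2 + 3·2.

10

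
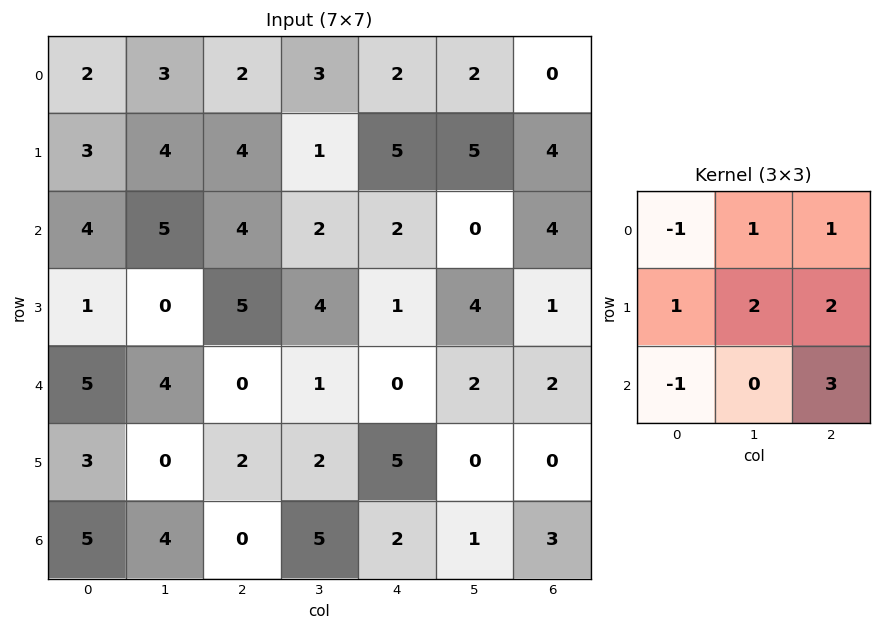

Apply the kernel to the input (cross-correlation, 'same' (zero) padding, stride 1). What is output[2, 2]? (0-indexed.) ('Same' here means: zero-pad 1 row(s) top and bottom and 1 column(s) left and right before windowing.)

30

The receptive field on the zero-padded input at this output position is [4 4 1 / 5 4 2 / 0 5 4]. Elementwise product with the kernel and sum: 4·-1 + 4·1 + 1·1 + 5·1 + 4·2 + 2·2 + 0·-1 + 4·3.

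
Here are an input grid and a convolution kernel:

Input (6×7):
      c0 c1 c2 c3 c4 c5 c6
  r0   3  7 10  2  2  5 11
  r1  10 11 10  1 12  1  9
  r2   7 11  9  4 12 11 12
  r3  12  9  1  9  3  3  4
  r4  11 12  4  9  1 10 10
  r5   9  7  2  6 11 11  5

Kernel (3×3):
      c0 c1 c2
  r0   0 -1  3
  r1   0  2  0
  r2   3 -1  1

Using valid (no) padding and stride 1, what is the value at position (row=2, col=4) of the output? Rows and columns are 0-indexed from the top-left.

The receptive field on the input at this output position is [12 11 12 / 3 3 4 / 1 10 10]. Elementwise product with the kernel and sum: 11·-1 + 12·3 + 3·2 + 1·3 + 10·-1 + 10·1.

34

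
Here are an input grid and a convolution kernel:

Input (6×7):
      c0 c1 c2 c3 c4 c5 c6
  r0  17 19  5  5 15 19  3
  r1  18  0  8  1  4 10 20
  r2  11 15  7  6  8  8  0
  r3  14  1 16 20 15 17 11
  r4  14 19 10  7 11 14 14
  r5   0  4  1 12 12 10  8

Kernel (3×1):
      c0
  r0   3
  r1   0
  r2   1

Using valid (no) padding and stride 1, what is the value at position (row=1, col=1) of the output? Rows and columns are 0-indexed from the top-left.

The receptive field on the input at this output position is [0 / 15 / 1]. Elementwise product with the kernel and sum: 0·3 + 1·1.

1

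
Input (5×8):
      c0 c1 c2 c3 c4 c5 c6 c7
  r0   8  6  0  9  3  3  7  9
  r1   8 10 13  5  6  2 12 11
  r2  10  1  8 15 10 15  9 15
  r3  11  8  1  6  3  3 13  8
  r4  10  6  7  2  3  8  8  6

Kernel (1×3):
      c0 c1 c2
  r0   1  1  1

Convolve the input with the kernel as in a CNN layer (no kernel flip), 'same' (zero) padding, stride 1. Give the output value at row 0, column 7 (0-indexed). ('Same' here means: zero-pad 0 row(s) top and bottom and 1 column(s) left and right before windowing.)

The receptive field on the zero-padded input at this output position is [7 9 0]. Elementwise product with the kernel and sum: 7·1 + 9·1 + 0·1.

16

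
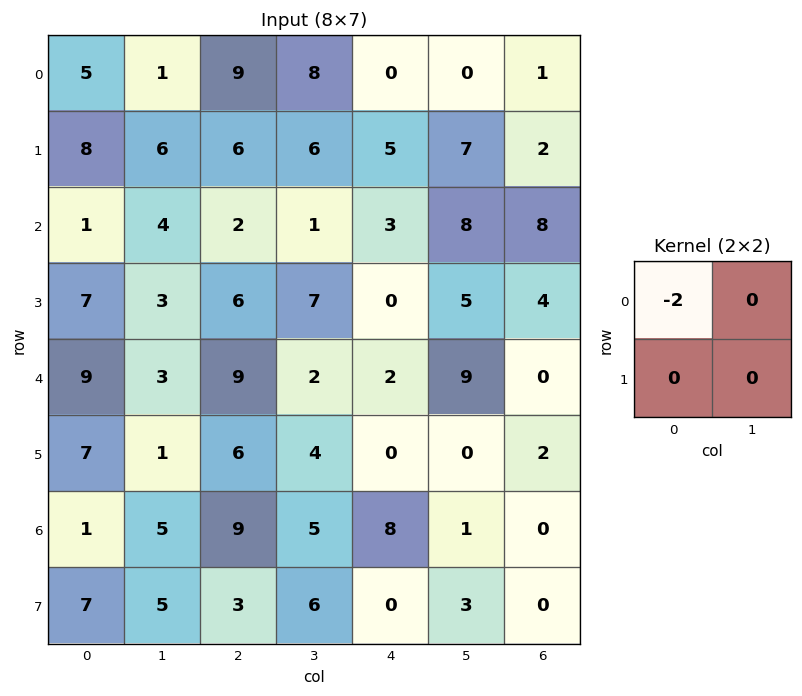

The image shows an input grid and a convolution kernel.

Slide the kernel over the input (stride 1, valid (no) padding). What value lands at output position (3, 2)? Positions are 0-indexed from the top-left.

-12

The receptive field on the input at this output position is [6 7 / 9 2]. Elementwise product with the kernel and sum: 6·-2.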